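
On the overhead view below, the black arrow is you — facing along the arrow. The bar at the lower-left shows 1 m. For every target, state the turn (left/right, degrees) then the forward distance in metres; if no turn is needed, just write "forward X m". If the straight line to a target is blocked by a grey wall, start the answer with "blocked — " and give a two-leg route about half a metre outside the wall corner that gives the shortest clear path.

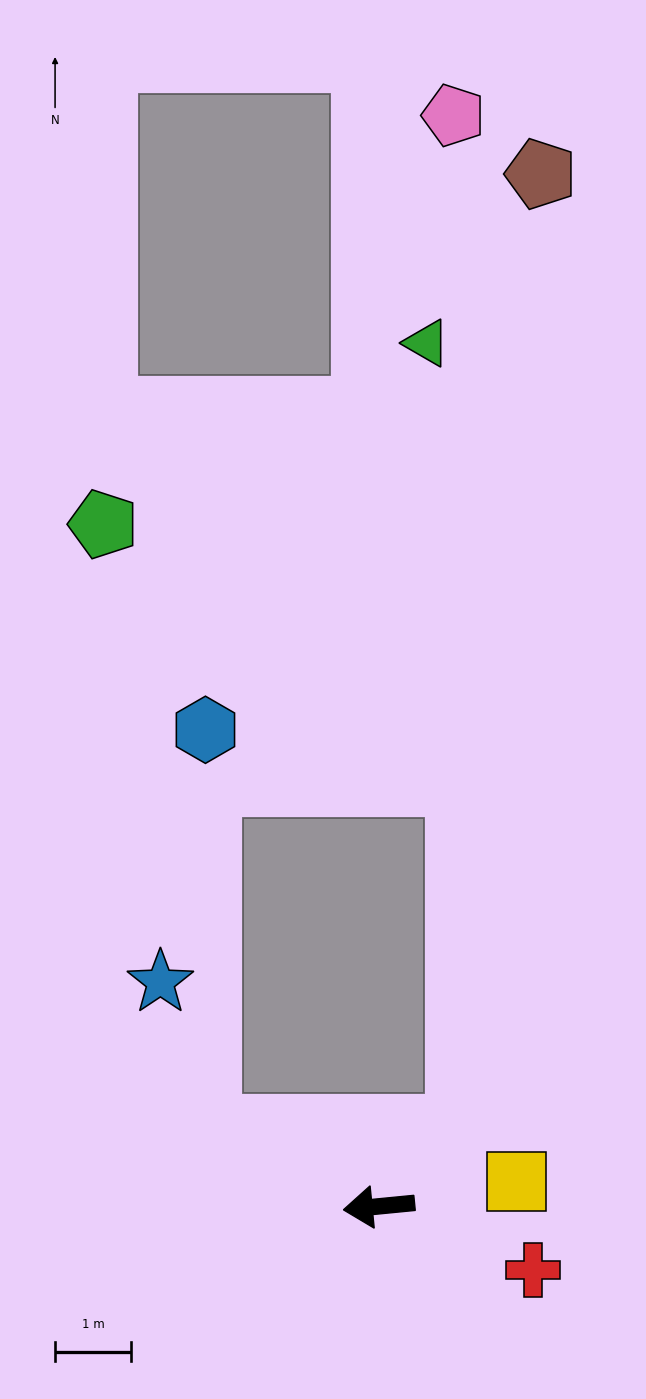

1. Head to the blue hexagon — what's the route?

blocked — turn right 31°, forward 2.5 m, then turn right 64°, forward 5.2 m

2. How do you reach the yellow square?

turn right 175°, forward 1.8 m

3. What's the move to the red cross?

turn left 152°, forward 2.2 m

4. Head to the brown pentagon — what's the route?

blocked — turn right 140°, forward 1.5 m, then turn left 39°, forward 12.6 m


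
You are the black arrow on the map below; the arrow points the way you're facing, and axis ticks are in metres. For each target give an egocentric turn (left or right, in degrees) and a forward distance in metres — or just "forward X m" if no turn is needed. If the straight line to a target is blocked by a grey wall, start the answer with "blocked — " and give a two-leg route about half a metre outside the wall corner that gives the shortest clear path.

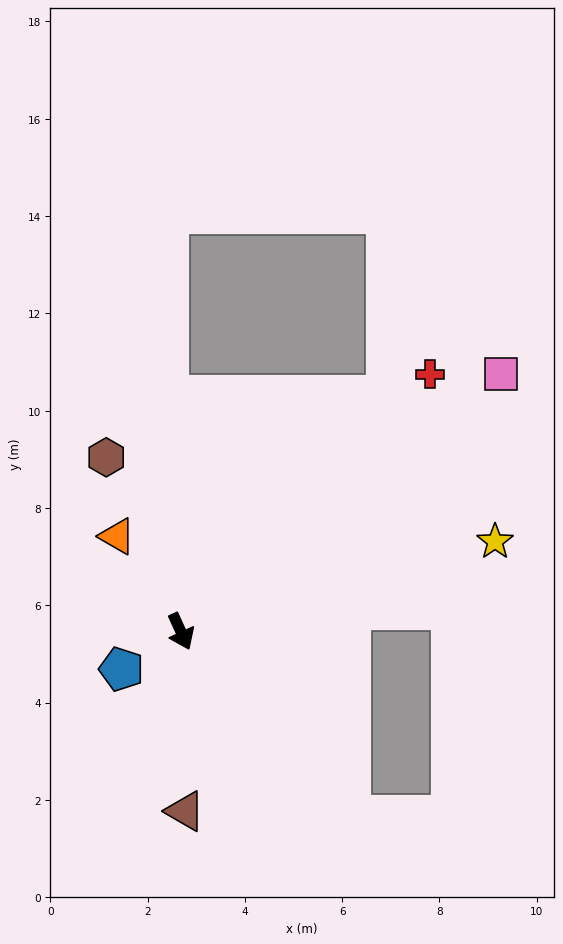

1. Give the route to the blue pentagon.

turn right 82°, forward 1.4 m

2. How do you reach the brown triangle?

turn right 23°, forward 3.7 m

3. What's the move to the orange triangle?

turn right 171°, forward 2.4 m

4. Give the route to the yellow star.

turn left 81°, forward 6.7 m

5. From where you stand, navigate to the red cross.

turn left 111°, forward 7.4 m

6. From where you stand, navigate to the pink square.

turn left 104°, forward 8.4 m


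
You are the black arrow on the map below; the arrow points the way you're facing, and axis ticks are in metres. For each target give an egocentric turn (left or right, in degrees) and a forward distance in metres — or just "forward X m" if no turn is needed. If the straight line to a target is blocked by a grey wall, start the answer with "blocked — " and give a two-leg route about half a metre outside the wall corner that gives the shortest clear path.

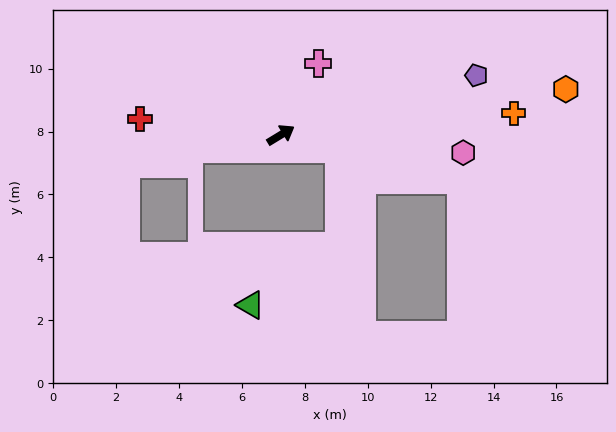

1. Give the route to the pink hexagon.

turn right 37°, forward 5.8 m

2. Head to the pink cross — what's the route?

turn left 31°, forward 2.6 m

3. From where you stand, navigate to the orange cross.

turn right 26°, forward 7.4 m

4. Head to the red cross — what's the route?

turn left 142°, forward 4.5 m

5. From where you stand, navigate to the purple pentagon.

turn right 14°, forward 6.5 m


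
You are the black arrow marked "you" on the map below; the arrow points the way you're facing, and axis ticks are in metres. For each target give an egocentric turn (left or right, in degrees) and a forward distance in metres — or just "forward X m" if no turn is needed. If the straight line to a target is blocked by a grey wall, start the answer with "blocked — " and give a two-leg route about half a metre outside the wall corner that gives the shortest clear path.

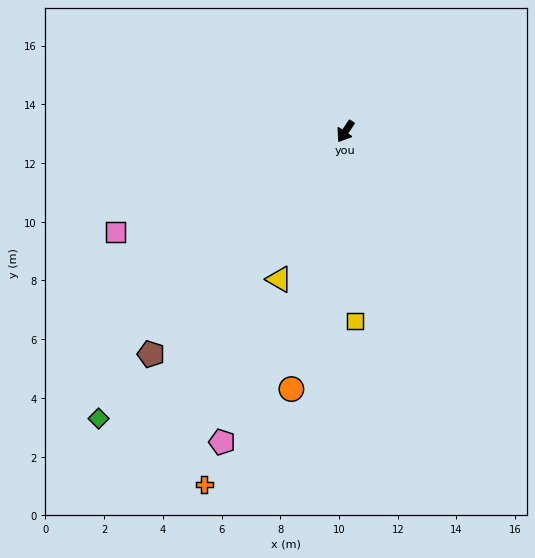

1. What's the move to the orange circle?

turn left 22°, forward 9.0 m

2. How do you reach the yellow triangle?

turn left 10°, forward 5.5 m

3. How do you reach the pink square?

turn right 33°, forward 8.6 m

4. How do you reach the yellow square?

turn left 37°, forward 6.5 m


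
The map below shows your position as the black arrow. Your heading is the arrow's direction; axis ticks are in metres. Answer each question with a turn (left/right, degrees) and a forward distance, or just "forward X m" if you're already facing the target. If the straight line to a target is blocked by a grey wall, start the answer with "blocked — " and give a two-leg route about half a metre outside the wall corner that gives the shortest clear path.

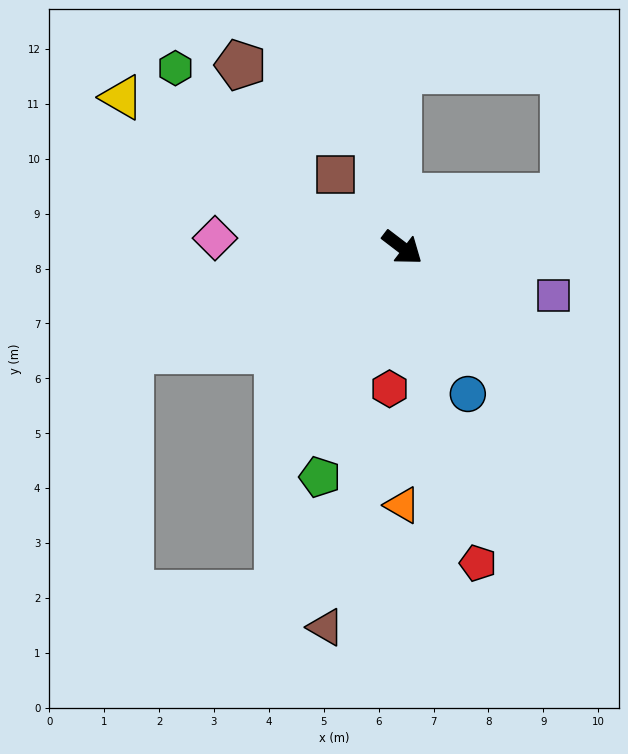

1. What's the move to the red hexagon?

turn right 58°, forward 2.6 m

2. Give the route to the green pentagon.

turn right 72°, forward 4.4 m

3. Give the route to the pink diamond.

turn right 146°, forward 3.4 m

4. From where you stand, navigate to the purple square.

turn left 20°, forward 2.9 m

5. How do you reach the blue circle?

turn right 29°, forward 2.9 m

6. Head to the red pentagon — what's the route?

turn right 39°, forward 5.9 m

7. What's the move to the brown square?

turn left 170°, forward 1.8 m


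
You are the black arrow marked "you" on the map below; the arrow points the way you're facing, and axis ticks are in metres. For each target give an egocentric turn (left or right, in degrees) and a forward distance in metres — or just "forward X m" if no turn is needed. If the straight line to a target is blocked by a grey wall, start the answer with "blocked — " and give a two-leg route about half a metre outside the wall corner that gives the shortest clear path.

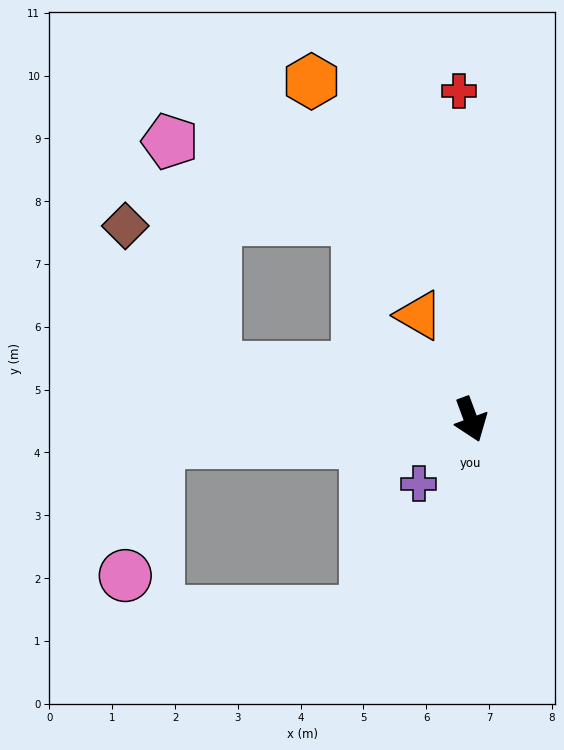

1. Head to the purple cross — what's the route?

turn right 59°, forward 1.3 m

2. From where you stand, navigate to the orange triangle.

turn right 174°, forward 1.9 m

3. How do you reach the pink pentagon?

blocked — turn right 122°, forward 4.2 m, then turn right 67°, forward 3.7 m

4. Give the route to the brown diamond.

blocked — turn right 122°, forward 4.2 m, then turn right 46°, forward 2.7 m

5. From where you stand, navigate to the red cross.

turn left 162°, forward 5.2 m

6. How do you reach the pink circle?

blocked — turn right 106°, forward 5.0 m, then turn left 72°, forward 2.2 m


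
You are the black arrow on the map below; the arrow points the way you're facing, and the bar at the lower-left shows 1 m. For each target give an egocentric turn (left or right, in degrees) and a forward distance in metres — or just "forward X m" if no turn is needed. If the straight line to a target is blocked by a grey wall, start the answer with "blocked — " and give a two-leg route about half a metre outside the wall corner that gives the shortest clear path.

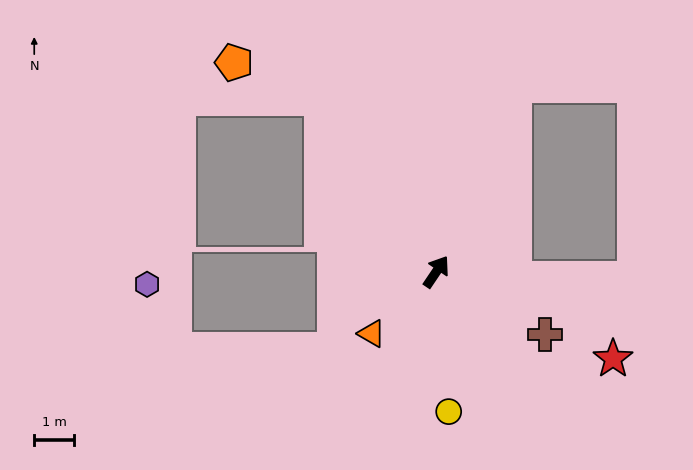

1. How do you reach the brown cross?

turn right 86°, forward 3.1 m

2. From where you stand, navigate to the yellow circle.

turn right 141°, forward 3.5 m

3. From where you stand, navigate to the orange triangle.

turn left 168°, forward 2.2 m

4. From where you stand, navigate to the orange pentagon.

blocked — turn left 68°, forward 5.2 m, then turn left 33°, forward 2.4 m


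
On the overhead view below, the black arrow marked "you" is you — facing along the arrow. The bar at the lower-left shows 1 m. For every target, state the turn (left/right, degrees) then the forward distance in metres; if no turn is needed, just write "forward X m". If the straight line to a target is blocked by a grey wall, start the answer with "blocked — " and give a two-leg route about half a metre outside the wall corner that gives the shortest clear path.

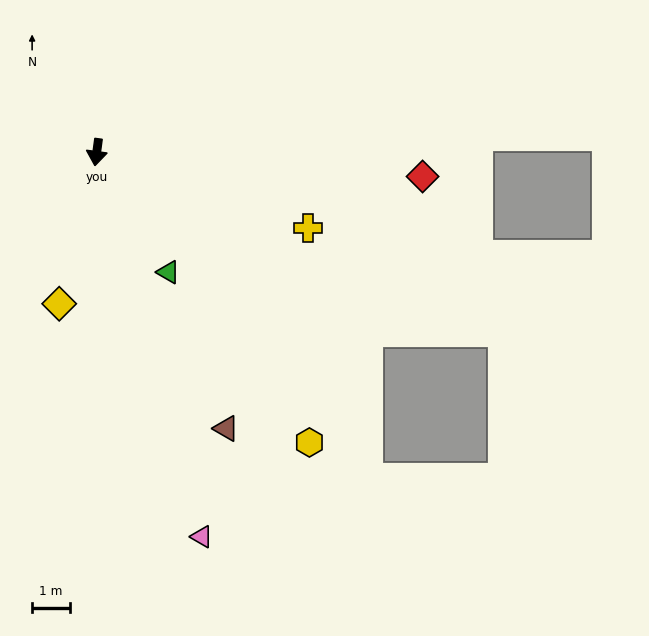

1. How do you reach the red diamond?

turn left 93°, forward 8.7 m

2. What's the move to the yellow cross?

turn left 78°, forward 6.0 m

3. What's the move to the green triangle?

turn left 38°, forward 3.7 m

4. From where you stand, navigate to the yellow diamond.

turn right 6°, forward 4.2 m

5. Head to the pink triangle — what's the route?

turn left 23°, forward 10.7 m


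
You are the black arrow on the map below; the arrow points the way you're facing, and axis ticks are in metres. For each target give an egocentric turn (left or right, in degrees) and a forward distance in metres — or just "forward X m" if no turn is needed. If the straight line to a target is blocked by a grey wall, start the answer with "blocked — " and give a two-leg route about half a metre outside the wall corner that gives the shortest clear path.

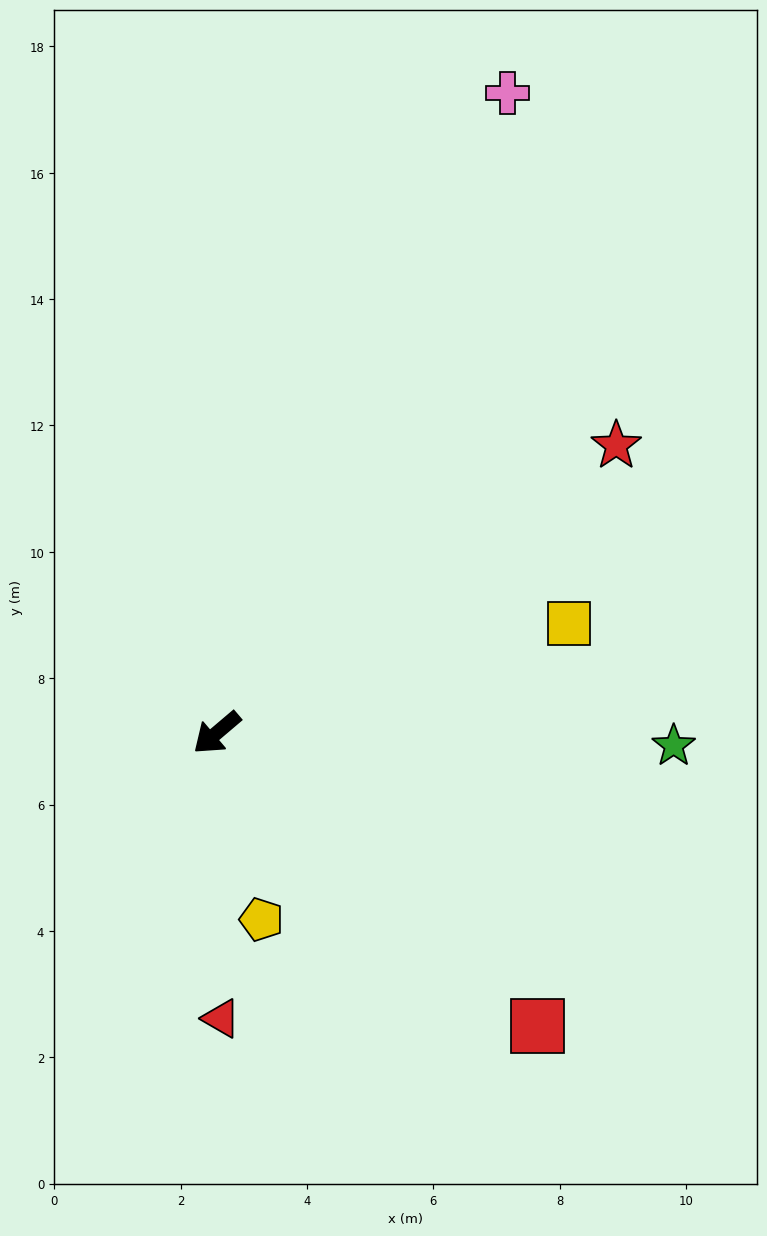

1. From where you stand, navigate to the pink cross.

turn right 155°, forward 11.1 m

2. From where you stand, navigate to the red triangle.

turn left 51°, forward 4.5 m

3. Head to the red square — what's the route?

turn left 97°, forward 6.9 m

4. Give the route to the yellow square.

turn left 157°, forward 5.8 m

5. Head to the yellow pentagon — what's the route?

turn left 63°, forward 3.0 m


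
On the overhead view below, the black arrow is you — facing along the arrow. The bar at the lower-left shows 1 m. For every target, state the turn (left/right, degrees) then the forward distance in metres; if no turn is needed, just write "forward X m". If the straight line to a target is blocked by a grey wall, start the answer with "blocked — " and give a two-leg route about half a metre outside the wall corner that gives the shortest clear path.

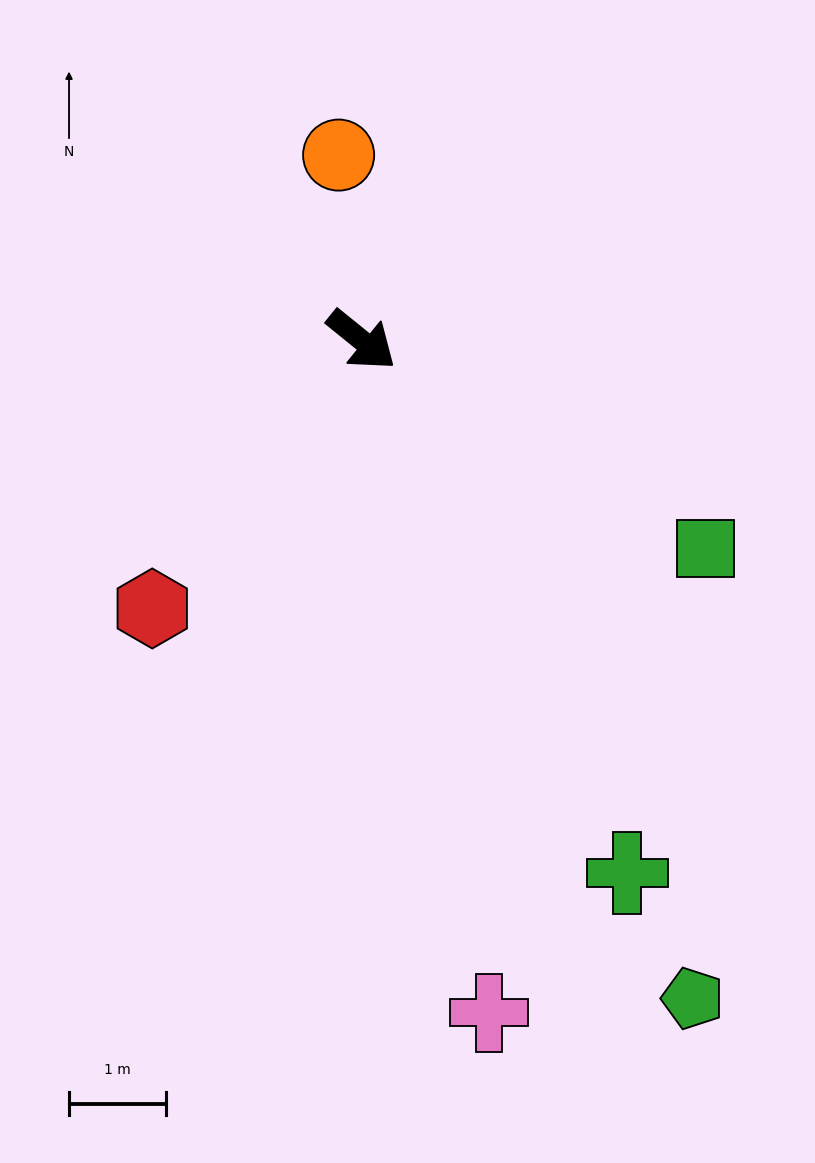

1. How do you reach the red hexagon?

turn right 89°, forward 3.5 m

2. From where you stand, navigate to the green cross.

turn right 25°, forward 6.2 m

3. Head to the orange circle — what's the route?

turn left 136°, forward 1.9 m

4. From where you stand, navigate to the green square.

turn left 8°, forward 4.2 m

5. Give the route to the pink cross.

turn right 40°, forward 7.1 m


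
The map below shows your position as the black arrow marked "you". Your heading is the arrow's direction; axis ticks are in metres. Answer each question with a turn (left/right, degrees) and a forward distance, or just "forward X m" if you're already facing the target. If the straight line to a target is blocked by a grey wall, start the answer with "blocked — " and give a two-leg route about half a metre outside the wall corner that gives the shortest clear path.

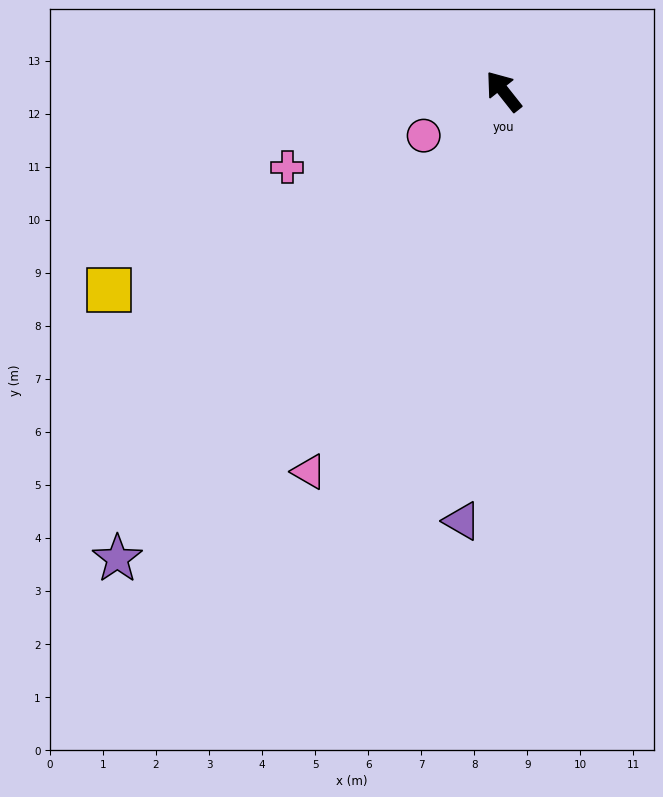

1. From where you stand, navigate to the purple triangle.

turn left 136°, forward 8.1 m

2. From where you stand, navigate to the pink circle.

turn left 81°, forward 1.7 m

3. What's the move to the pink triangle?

turn left 115°, forward 8.1 m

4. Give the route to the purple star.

turn left 102°, forward 11.4 m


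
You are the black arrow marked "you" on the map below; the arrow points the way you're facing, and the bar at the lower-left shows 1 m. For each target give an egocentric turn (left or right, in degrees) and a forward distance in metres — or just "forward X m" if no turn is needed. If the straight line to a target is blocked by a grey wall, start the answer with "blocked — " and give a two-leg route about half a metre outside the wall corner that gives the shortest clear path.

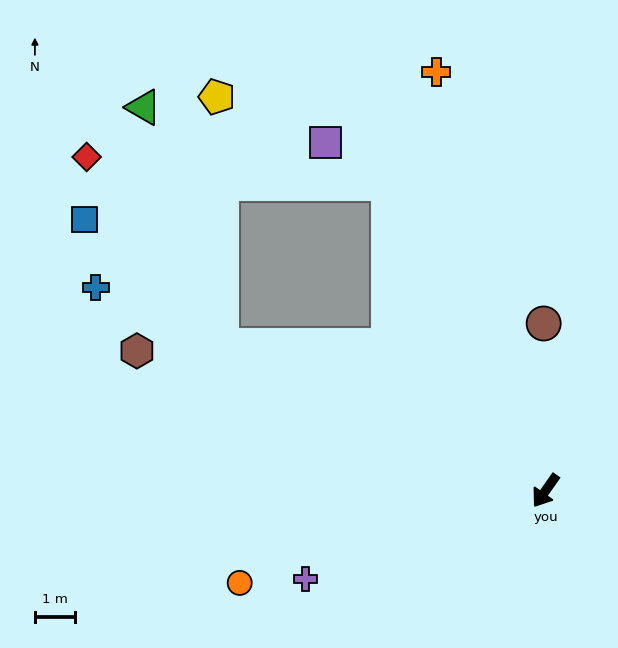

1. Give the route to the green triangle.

blocked — turn right 79°, forward 8.8 m, then turn right 48°, forward 6.2 m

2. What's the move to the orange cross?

turn right 130°, forward 10.7 m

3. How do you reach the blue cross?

turn right 79°, forward 12.2 m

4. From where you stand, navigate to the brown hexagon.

turn right 74°, forward 10.7 m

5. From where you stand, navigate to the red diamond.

blocked — turn right 79°, forward 8.8 m, then turn right 30°, forward 5.8 m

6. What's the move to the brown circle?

turn right 144°, forward 4.1 m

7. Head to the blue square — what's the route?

blocked — turn right 79°, forward 8.8 m, then turn right 18°, forward 4.6 m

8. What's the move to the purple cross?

turn right 35°, forward 6.3 m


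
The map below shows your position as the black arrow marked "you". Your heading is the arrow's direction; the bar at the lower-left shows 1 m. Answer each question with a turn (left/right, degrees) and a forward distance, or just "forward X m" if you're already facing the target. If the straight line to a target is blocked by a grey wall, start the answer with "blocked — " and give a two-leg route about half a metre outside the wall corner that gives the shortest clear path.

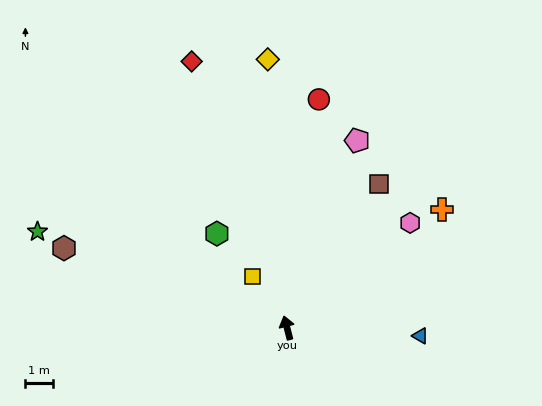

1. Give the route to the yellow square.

turn left 19°, forward 2.3 m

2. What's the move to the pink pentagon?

turn right 35°, forward 7.3 m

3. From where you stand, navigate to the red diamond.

turn left 5°, forward 10.4 m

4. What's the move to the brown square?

turn right 47°, forward 6.3 m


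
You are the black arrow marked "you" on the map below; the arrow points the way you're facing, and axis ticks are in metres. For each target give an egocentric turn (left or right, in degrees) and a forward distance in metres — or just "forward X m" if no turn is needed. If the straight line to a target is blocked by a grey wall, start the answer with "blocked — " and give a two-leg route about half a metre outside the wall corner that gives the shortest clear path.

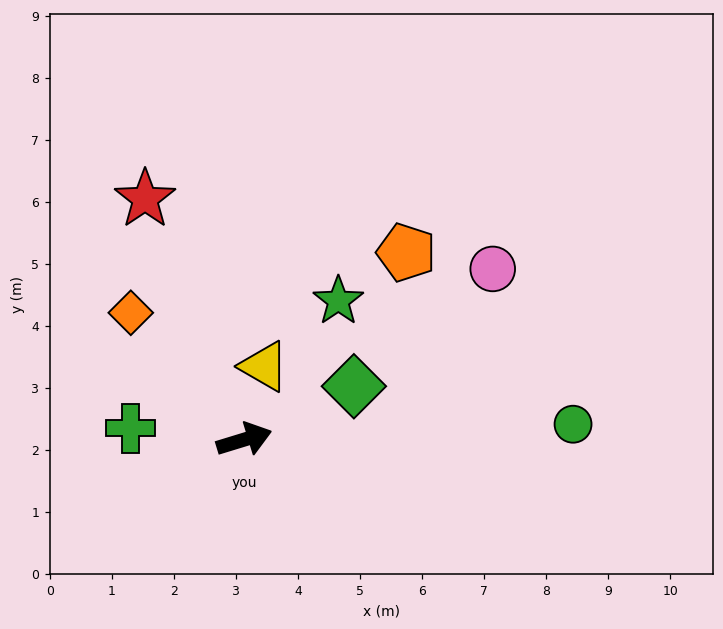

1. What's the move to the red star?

turn left 95°, forward 4.2 m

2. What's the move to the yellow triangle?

turn left 58°, forward 1.2 m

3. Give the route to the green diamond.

turn left 9°, forward 2.0 m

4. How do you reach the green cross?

turn left 157°, forward 1.8 m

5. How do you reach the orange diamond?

turn left 115°, forward 2.7 m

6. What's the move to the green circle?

turn right 14°, forward 5.3 m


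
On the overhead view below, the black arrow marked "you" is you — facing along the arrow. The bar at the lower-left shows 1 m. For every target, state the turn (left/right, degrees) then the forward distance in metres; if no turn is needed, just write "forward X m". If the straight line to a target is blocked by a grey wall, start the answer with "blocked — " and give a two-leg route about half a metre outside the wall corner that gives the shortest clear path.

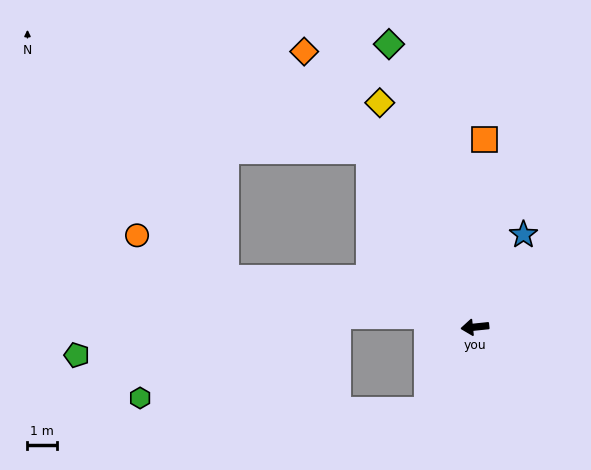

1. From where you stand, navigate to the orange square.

turn right 99°, forward 6.4 m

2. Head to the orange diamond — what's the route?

turn right 64°, forward 11.1 m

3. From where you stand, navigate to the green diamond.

turn right 79°, forward 10.1 m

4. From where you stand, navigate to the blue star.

turn right 124°, forward 3.6 m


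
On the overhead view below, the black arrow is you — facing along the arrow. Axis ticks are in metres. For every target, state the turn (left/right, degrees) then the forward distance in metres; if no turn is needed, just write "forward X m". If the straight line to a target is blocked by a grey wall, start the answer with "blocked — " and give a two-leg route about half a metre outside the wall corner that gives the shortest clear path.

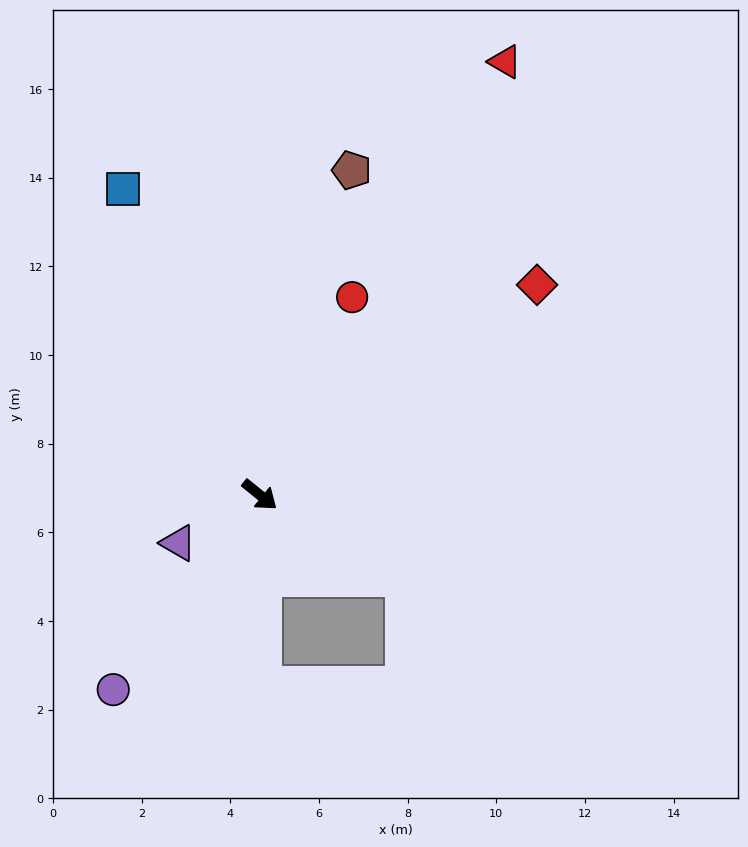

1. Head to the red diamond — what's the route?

turn left 76°, forward 7.8 m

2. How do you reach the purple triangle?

turn right 110°, forward 2.1 m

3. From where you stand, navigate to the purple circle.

turn right 88°, forward 5.5 m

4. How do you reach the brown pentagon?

turn left 113°, forward 7.6 m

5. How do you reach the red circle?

turn left 104°, forward 4.9 m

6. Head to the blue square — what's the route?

turn left 153°, forward 7.6 m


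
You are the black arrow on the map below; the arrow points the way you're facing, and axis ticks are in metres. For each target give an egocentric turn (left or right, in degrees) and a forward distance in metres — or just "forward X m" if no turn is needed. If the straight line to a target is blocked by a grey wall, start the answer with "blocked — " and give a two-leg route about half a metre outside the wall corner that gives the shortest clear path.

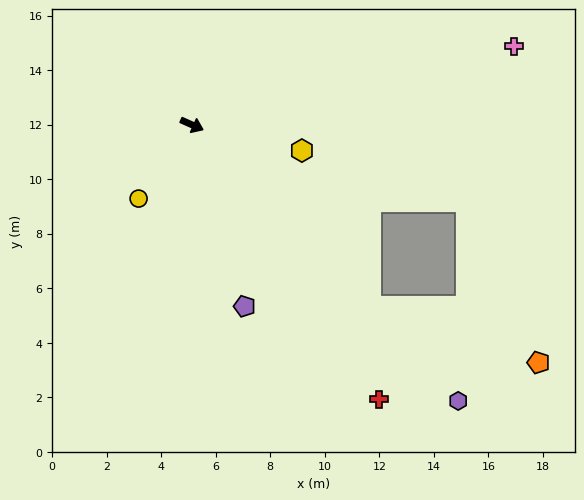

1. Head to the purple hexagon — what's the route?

turn right 22°, forward 14.1 m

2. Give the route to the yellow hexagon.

turn left 11°, forward 4.1 m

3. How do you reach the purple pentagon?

turn right 50°, forward 6.9 m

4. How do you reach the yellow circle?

turn right 102°, forward 3.3 m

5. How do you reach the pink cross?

turn left 38°, forward 12.2 m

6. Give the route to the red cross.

turn right 32°, forward 12.2 m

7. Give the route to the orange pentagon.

blocked — turn right 22°, forward 9.3 m, then turn left 28°, forward 6.5 m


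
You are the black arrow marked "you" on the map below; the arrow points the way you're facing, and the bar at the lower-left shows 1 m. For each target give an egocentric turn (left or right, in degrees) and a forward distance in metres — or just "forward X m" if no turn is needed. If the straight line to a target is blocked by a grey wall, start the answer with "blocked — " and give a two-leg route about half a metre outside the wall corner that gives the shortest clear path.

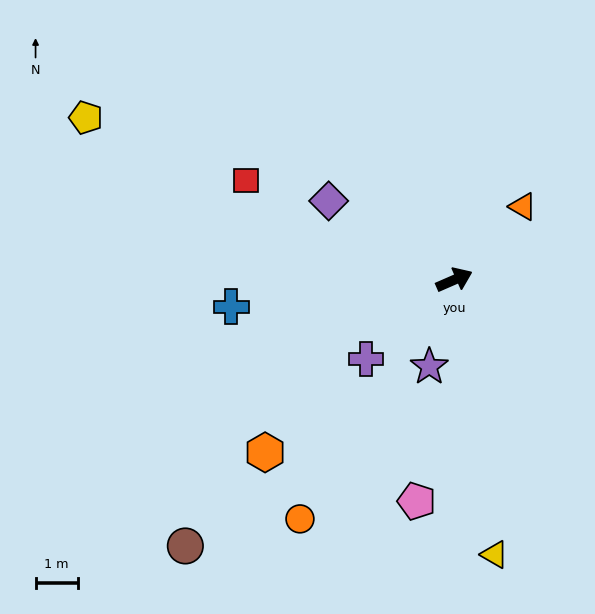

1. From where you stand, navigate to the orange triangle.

turn left 23°, forward 2.4 m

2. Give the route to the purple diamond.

turn left 124°, forward 3.5 m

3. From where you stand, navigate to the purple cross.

turn right 162°, forward 2.8 m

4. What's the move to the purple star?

turn right 130°, forward 2.1 m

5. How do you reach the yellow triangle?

turn right 105°, forward 6.6 m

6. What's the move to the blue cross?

turn left 163°, forward 5.3 m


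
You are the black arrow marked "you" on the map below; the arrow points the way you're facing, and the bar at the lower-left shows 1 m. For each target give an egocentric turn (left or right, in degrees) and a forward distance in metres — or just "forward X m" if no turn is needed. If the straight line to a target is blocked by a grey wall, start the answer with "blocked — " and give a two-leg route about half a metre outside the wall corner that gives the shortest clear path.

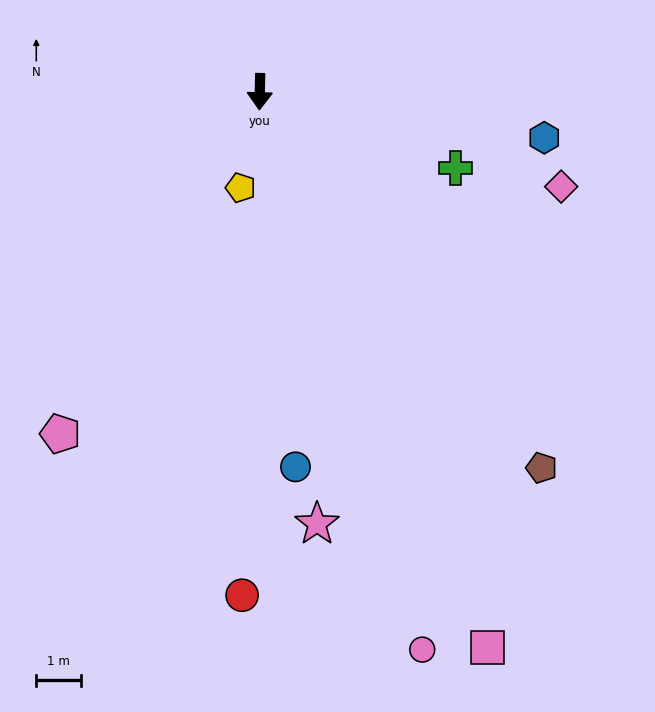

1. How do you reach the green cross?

turn left 70°, forward 4.7 m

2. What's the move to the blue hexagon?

turn left 82°, forward 6.5 m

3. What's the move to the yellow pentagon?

turn right 10°, forward 2.2 m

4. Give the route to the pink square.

turn left 24°, forward 13.5 m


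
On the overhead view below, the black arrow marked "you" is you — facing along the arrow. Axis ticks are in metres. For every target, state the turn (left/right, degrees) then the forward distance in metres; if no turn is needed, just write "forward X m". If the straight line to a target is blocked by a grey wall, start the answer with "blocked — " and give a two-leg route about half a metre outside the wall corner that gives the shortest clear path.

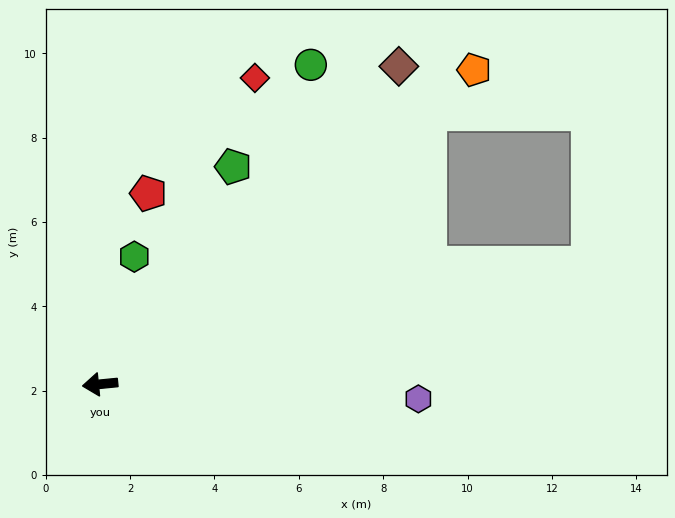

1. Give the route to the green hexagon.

turn right 111°, forward 3.1 m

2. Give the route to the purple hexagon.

turn left 172°, forward 7.6 m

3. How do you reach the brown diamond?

turn right 139°, forward 10.3 m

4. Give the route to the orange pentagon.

turn right 146°, forward 11.6 m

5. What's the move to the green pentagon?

turn right 127°, forward 6.0 m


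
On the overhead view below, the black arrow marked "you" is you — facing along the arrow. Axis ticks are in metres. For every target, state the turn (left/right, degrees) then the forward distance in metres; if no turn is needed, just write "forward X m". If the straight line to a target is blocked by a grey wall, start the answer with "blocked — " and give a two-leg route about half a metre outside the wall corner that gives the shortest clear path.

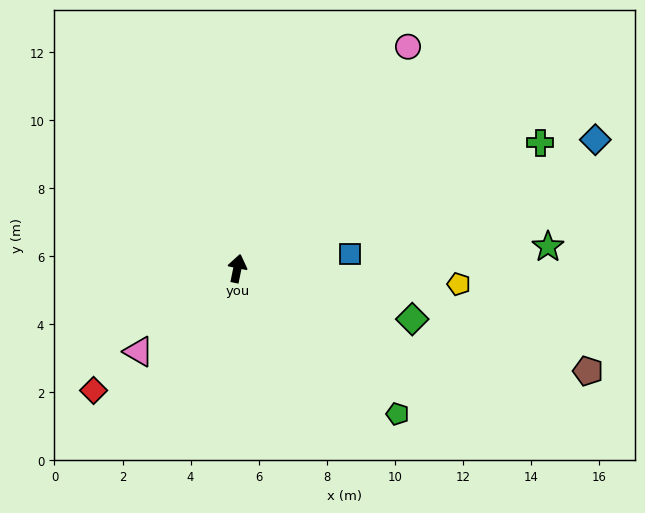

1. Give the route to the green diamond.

turn right 95°, forward 5.4 m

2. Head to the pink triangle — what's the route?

turn left 142°, forward 3.8 m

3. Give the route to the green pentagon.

turn right 121°, forward 6.4 m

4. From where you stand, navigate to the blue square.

turn right 71°, forward 3.3 m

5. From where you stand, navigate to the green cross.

turn right 56°, forward 9.6 m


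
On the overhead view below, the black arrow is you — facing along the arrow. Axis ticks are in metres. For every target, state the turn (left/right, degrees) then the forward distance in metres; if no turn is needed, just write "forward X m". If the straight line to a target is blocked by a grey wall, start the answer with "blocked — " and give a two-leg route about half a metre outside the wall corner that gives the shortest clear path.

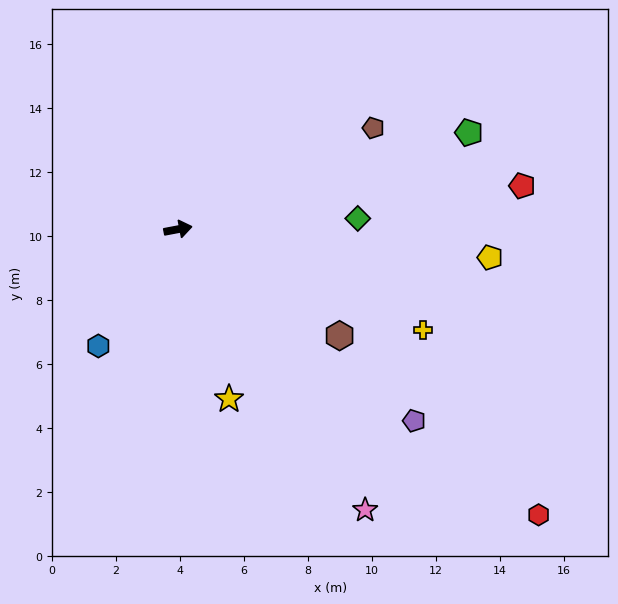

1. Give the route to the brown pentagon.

turn left 17°, forward 6.9 m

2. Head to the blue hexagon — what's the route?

turn right 135°, forward 4.4 m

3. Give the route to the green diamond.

turn right 7°, forward 5.6 m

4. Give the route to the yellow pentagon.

turn right 16°, forward 9.8 m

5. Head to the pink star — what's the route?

turn right 67°, forward 10.5 m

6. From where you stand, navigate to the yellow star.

turn right 84°, forward 5.5 m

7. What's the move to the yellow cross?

turn right 33°, forward 8.3 m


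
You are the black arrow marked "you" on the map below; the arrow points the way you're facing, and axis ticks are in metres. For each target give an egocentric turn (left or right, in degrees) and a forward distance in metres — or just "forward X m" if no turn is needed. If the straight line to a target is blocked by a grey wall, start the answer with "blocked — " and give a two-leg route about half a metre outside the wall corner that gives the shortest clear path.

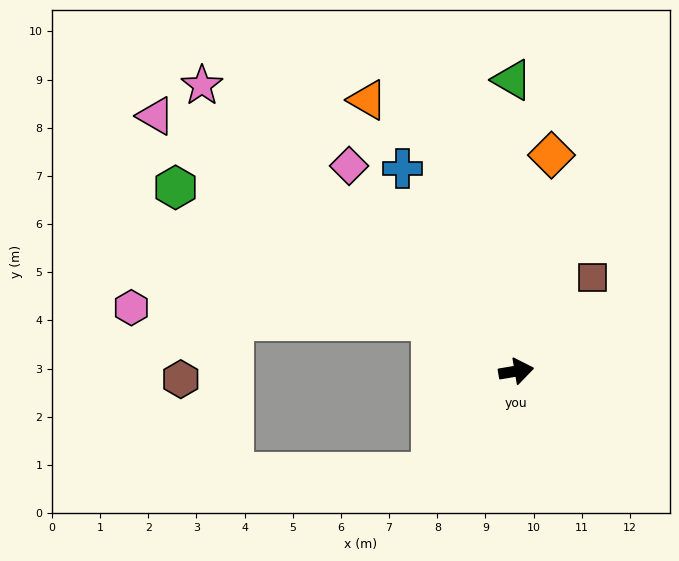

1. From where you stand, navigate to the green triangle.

turn left 81°, forward 6.0 m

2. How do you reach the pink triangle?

turn left 135°, forward 9.2 m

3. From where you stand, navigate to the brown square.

turn left 41°, forward 2.5 m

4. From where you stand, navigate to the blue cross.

turn left 110°, forward 4.8 m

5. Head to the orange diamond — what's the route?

turn left 71°, forward 4.5 m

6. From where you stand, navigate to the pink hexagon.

blocked — turn left 139°, forward 2.0 m, then turn left 29°, forward 6.2 m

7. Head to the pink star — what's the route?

turn left 128°, forward 8.8 m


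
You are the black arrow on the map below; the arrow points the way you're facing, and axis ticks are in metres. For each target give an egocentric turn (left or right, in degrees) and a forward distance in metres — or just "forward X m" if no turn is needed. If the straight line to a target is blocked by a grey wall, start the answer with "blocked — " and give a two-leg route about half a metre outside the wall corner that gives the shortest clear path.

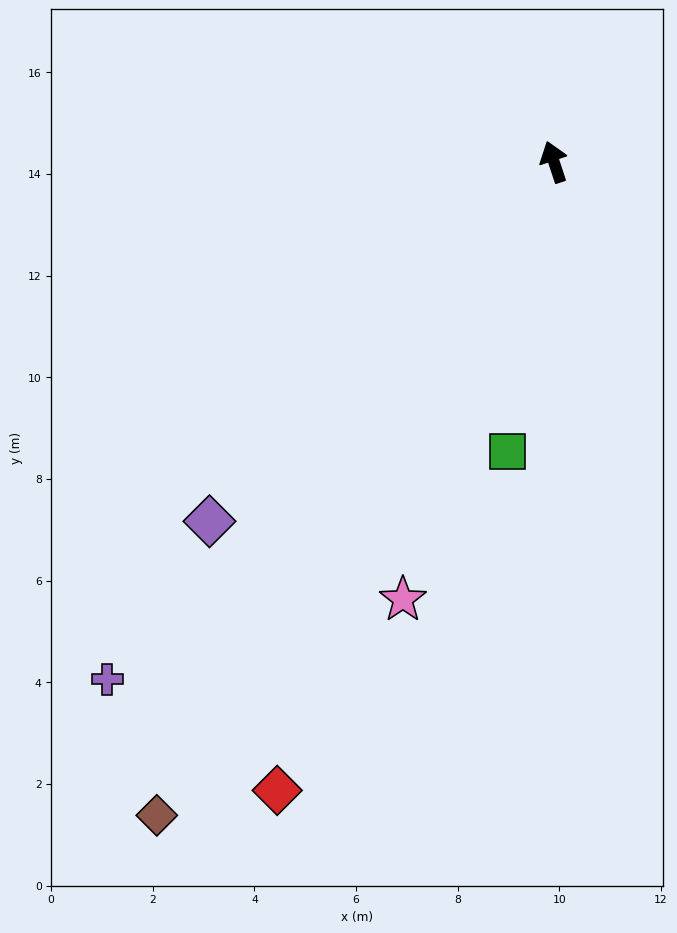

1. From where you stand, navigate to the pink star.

turn left 143°, forward 9.1 m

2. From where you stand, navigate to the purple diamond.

turn left 118°, forward 9.8 m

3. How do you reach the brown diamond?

turn left 130°, forward 15.0 m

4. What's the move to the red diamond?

turn left 138°, forward 13.5 m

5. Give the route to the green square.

turn left 153°, forward 5.8 m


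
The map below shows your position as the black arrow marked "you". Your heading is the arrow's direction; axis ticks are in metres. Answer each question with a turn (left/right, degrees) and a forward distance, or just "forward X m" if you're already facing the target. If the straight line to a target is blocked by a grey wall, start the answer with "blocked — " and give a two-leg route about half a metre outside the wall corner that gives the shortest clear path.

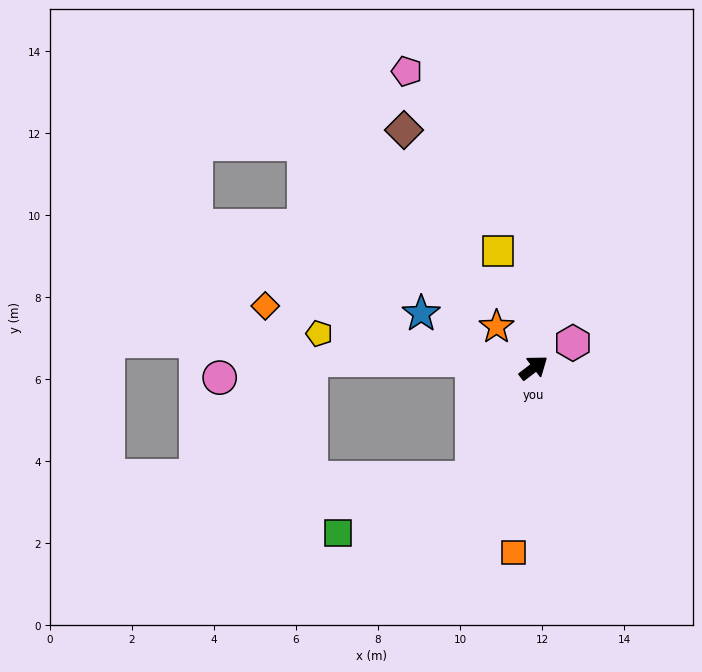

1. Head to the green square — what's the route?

blocked — turn right 156°, forward 3.1 m, then turn right 39°, forward 3.5 m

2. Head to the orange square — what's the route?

turn right 134°, forward 4.5 m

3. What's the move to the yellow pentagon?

turn left 134°, forward 5.3 m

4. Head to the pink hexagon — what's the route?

turn right 5°, forward 1.1 m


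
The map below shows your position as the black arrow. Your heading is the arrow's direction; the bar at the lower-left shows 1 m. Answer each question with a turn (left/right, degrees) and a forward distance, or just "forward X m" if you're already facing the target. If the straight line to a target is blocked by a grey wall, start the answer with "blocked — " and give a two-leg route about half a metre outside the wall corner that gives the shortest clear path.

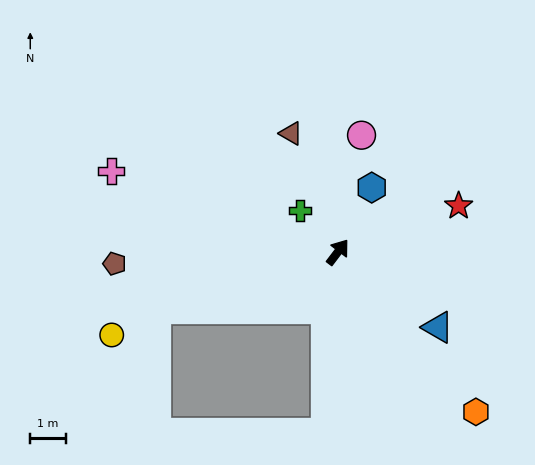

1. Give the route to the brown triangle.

turn left 59°, forward 3.6 m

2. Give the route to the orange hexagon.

turn right 102°, forward 5.9 m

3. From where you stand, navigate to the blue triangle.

turn right 90°, forward 3.5 m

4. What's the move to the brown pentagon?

turn left 130°, forward 6.3 m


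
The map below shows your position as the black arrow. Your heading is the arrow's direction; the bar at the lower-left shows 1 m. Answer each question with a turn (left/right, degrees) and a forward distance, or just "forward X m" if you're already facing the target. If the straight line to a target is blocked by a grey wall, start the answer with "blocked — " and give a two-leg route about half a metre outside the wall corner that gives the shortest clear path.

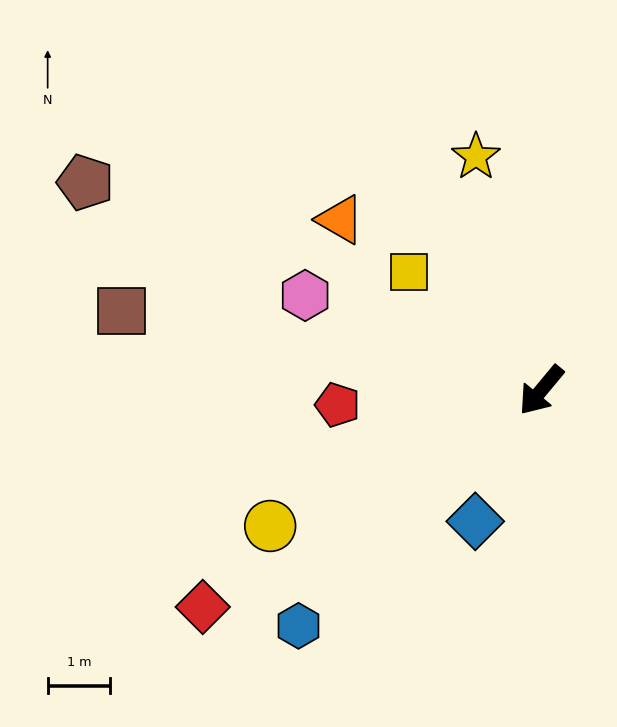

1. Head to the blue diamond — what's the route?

turn left 13°, forward 2.3 m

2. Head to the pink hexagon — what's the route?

turn right 72°, forward 4.1 m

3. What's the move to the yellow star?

turn right 125°, forward 3.9 m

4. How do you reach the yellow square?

turn right 92°, forward 2.8 m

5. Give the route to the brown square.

turn right 61°, forward 6.8 m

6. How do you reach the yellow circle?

turn right 24°, forward 4.9 m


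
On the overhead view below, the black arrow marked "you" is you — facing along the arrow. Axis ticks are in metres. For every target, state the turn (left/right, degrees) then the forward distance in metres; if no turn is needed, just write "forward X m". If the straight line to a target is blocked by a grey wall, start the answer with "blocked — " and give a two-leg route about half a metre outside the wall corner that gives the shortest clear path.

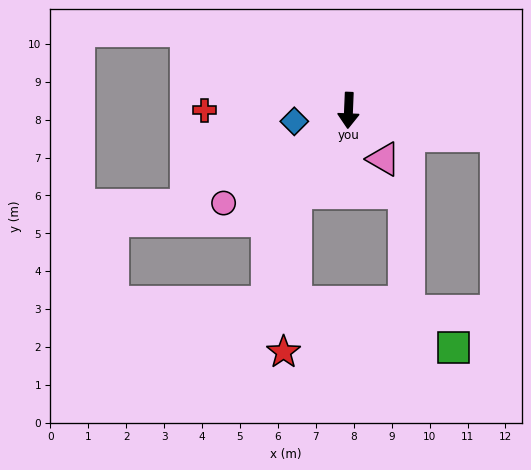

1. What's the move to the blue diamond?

turn right 76°, forward 1.5 m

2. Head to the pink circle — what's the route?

turn right 51°, forward 4.1 m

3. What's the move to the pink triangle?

turn left 38°, forward 1.6 m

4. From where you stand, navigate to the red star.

blocked — turn right 30°, forward 2.6 m, then turn left 28°, forward 4.2 m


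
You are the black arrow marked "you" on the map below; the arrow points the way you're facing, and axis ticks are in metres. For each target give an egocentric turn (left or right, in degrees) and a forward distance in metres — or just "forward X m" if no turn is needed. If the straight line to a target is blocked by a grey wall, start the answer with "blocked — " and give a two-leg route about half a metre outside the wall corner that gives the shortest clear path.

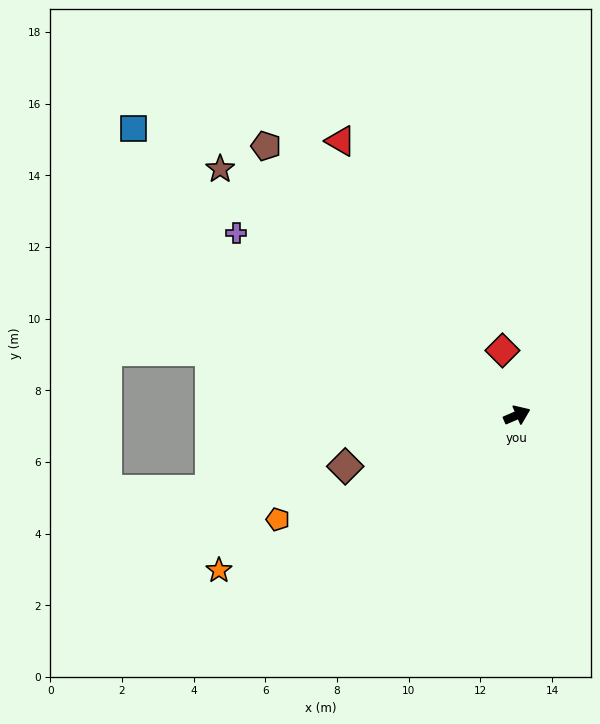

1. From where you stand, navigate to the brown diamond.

turn left 173°, forward 5.0 m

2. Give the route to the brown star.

turn left 117°, forward 10.8 m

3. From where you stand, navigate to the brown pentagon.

turn left 110°, forward 10.3 m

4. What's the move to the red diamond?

turn left 79°, forward 1.9 m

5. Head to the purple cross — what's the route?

turn left 124°, forward 9.3 m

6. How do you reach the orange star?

turn right 176°, forward 9.4 m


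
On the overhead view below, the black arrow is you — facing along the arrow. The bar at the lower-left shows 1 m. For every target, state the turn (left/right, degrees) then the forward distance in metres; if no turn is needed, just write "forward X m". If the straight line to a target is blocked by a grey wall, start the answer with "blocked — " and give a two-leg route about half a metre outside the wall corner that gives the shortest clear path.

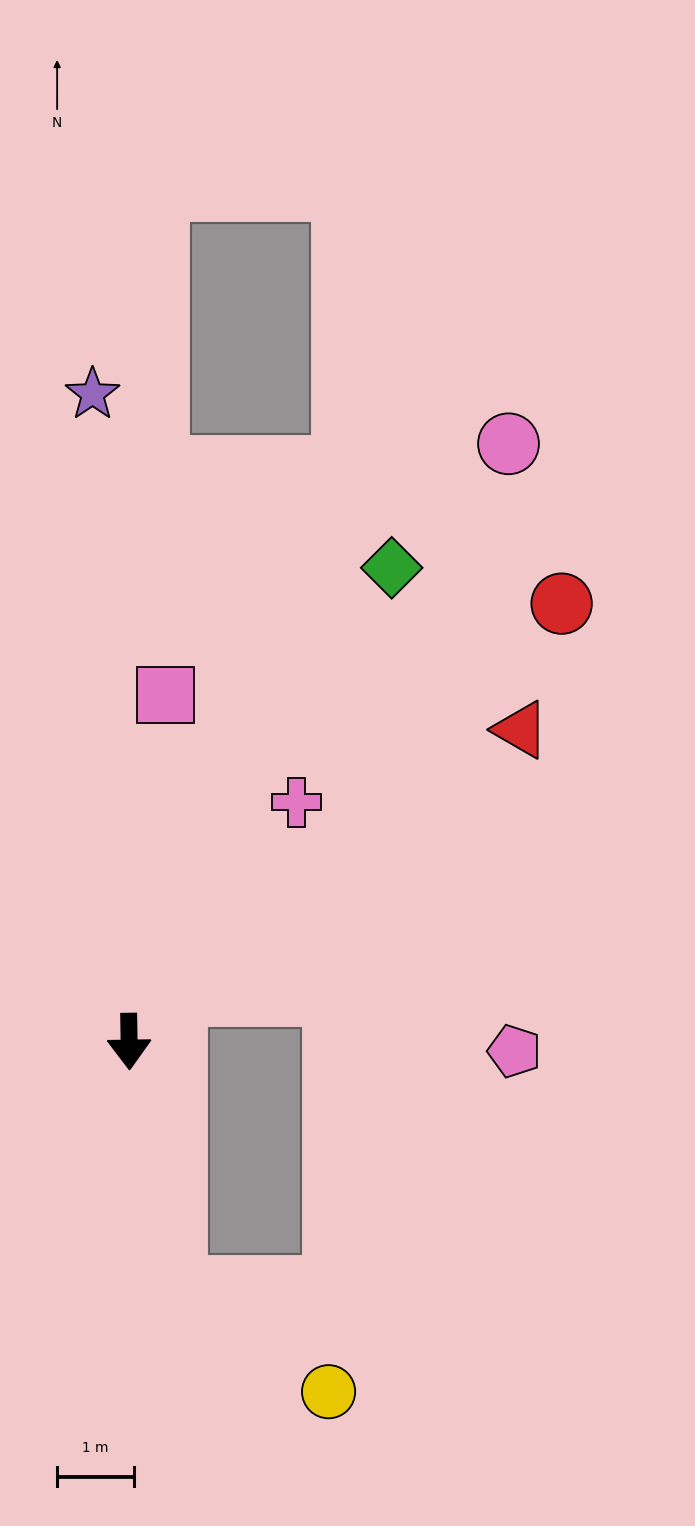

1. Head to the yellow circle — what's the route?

blocked — turn left 9°, forward 3.3 m, then turn left 46°, forward 2.4 m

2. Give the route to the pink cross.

turn left 144°, forward 3.8 m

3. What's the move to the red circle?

turn left 134°, forward 8.0 m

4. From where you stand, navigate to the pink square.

turn left 173°, forward 4.5 m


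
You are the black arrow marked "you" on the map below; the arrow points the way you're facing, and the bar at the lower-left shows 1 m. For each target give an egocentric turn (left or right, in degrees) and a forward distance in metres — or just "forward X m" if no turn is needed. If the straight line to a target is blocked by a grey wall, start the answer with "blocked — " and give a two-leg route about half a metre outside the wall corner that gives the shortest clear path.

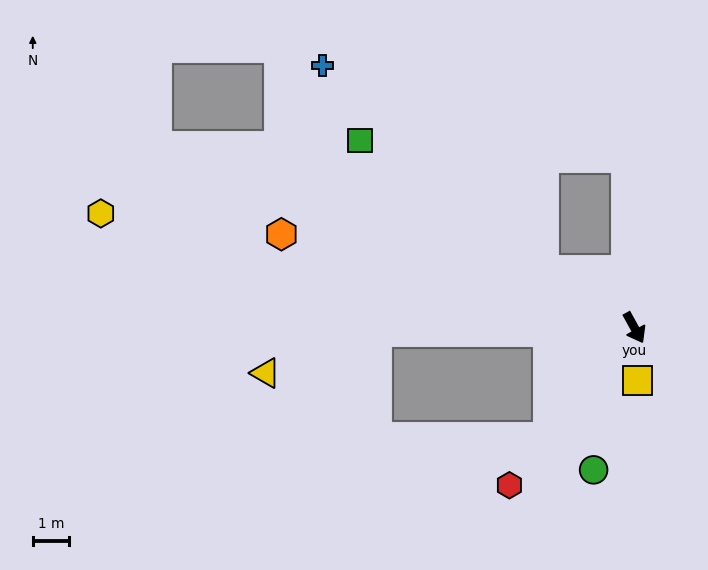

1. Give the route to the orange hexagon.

turn right 134°, forward 10.0 m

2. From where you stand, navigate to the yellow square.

turn right 26°, forward 1.4 m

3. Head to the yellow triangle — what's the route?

blocked — turn right 118°, forward 7.1 m, then turn left 19°, forward 3.3 m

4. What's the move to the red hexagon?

turn right 67°, forward 5.5 m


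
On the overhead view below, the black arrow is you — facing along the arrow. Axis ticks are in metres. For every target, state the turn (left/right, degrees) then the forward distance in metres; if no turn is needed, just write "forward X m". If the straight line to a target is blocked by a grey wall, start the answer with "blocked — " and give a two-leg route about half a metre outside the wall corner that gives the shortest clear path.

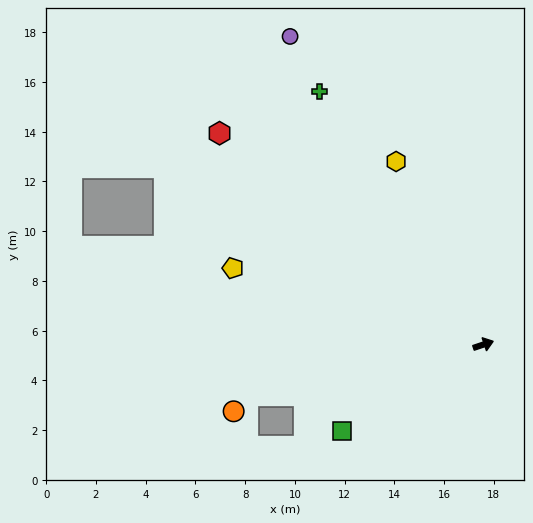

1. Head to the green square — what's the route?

turn right 167°, forward 6.6 m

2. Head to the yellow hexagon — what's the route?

turn left 97°, forward 8.2 m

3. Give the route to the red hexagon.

turn left 123°, forward 13.6 m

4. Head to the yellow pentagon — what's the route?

turn left 144°, forward 10.5 m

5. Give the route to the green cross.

turn left 104°, forward 12.1 m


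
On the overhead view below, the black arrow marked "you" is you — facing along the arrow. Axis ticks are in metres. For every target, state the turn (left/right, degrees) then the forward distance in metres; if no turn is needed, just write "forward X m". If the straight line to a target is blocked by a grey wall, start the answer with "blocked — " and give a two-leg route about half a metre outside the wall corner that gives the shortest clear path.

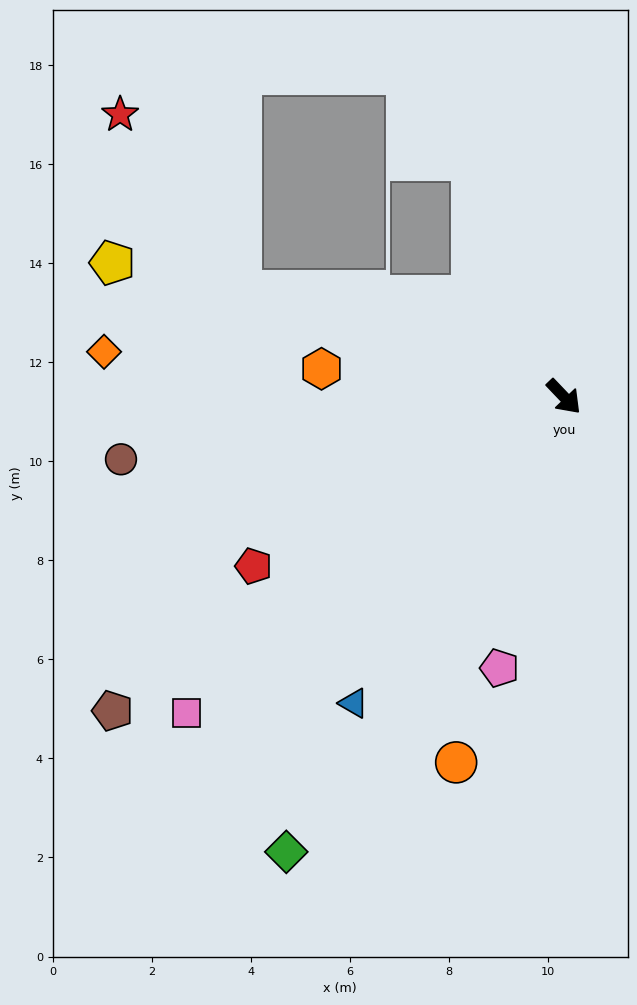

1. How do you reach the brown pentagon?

turn right 99°, forward 11.1 m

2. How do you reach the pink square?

turn right 94°, forward 9.9 m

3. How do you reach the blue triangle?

turn right 78°, forward 7.5 m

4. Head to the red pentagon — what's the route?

turn right 105°, forward 7.1 m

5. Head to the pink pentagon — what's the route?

turn right 57°, forward 5.6 m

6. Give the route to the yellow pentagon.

turn right 150°, forward 9.5 m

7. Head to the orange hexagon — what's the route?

turn right 140°, forward 4.9 m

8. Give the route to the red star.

blocked — turn right 152°, forward 6.9 m, then turn right 37°, forward 4.3 m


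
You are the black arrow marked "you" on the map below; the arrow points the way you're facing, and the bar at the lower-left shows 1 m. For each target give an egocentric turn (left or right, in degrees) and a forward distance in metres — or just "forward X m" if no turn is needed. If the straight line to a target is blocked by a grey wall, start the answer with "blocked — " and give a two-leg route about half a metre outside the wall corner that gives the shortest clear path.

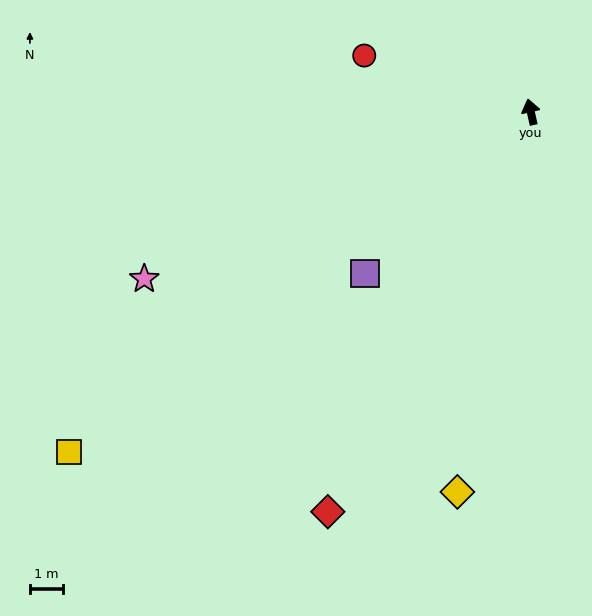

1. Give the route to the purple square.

turn left 122°, forward 7.0 m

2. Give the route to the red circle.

turn left 59°, forward 5.4 m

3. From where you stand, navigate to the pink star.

turn left 101°, forward 12.8 m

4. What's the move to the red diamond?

turn left 140°, forward 13.7 m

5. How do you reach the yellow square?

turn left 114°, forward 17.5 m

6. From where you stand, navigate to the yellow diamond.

turn left 156°, forward 11.8 m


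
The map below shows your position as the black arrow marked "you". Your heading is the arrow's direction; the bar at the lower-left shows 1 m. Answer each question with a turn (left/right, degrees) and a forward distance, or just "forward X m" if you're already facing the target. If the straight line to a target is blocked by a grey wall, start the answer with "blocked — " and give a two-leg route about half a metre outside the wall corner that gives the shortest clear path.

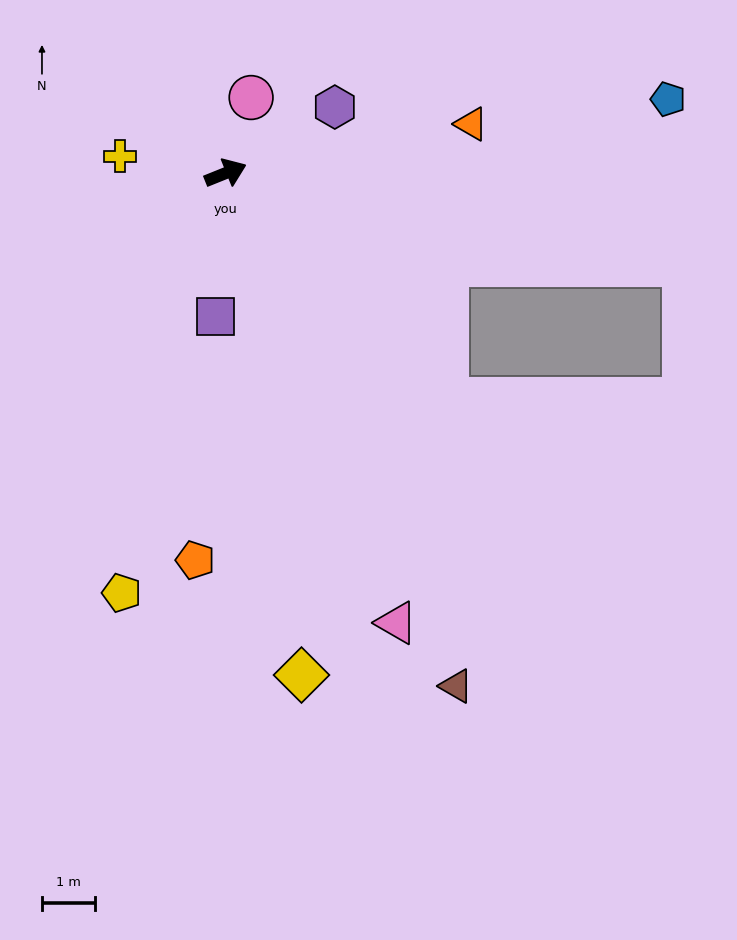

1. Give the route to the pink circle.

turn left 49°, forward 1.5 m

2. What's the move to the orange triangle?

turn right 11°, forward 4.7 m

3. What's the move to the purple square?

turn right 116°, forward 2.7 m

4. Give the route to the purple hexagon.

turn left 9°, forward 2.4 m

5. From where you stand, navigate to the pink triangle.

turn right 91°, forward 9.1 m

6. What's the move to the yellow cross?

turn left 149°, forward 2.0 m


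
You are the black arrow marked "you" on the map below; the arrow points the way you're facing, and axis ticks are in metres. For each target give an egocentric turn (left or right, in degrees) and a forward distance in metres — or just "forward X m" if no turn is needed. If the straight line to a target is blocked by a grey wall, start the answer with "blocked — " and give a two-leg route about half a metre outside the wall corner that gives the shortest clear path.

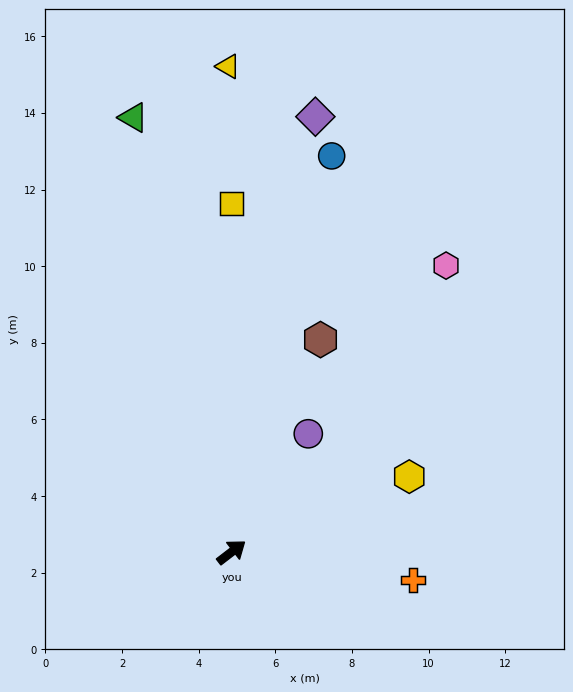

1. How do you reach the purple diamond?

turn left 42°, forward 11.6 m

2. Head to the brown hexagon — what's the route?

turn left 30°, forward 6.0 m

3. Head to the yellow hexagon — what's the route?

turn right 15°, forward 5.0 m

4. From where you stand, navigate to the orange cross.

turn right 46°, forward 4.8 m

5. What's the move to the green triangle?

turn left 65°, forward 11.6 m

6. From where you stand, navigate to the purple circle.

turn left 19°, forward 3.7 m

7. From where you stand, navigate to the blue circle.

turn left 38°, forward 10.7 m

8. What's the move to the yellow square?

turn left 52°, forward 9.1 m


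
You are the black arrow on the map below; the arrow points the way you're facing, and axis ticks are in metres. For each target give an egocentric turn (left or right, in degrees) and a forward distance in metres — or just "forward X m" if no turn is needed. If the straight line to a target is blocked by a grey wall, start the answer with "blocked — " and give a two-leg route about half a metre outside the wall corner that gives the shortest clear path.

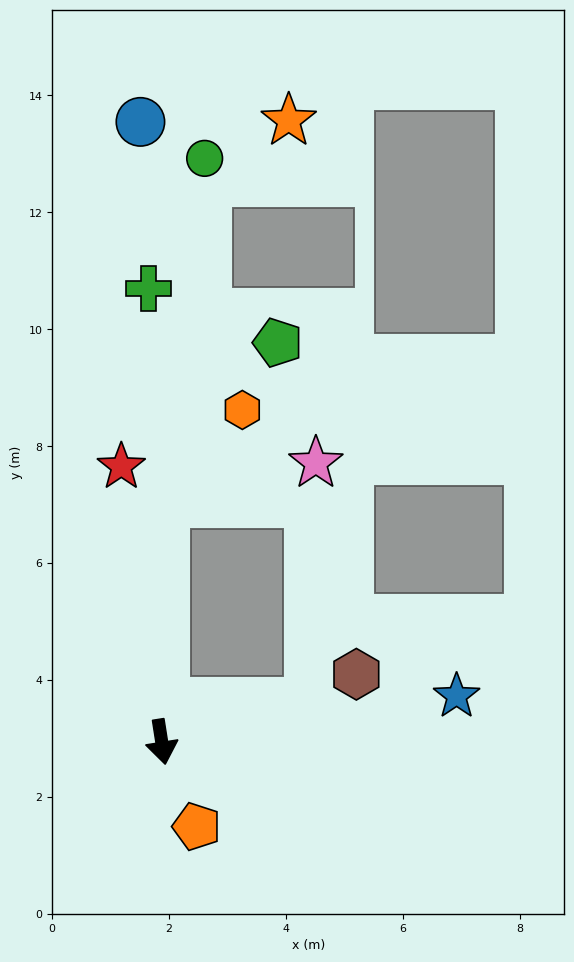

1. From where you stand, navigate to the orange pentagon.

turn left 13°, forward 1.6 m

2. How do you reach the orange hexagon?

blocked — turn left 170°, forward 4.1 m, then turn right 39°, forward 2.1 m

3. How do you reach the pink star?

blocked — turn left 96°, forward 2.6 m, then turn left 73°, forward 4.1 m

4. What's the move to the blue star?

turn left 90°, forward 5.1 m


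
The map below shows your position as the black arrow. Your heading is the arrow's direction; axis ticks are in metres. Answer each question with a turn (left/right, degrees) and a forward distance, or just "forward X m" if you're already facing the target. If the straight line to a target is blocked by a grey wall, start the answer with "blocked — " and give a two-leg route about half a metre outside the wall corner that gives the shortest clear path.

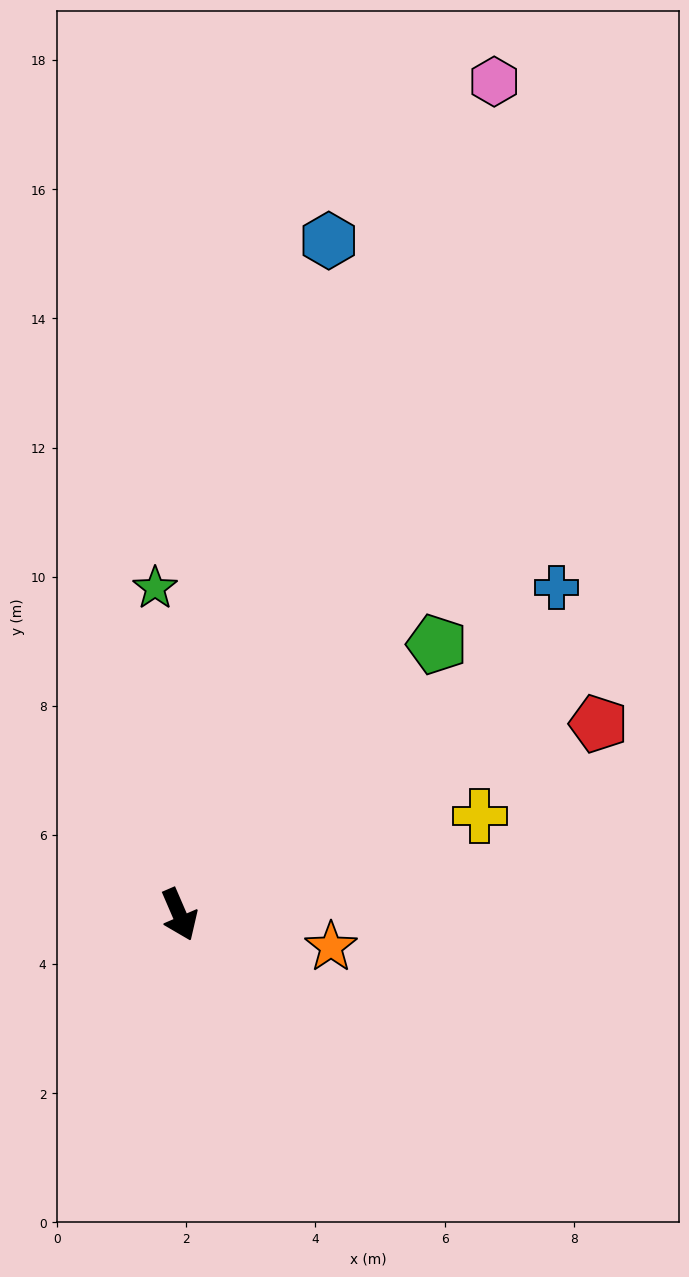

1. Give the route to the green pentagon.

turn left 113°, forward 5.8 m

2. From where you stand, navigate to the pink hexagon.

turn left 136°, forward 13.8 m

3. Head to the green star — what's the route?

turn left 161°, forward 5.1 m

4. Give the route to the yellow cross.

turn left 85°, forward 4.9 m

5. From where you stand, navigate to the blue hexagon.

turn left 144°, forward 10.7 m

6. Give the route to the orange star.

turn left 55°, forward 2.4 m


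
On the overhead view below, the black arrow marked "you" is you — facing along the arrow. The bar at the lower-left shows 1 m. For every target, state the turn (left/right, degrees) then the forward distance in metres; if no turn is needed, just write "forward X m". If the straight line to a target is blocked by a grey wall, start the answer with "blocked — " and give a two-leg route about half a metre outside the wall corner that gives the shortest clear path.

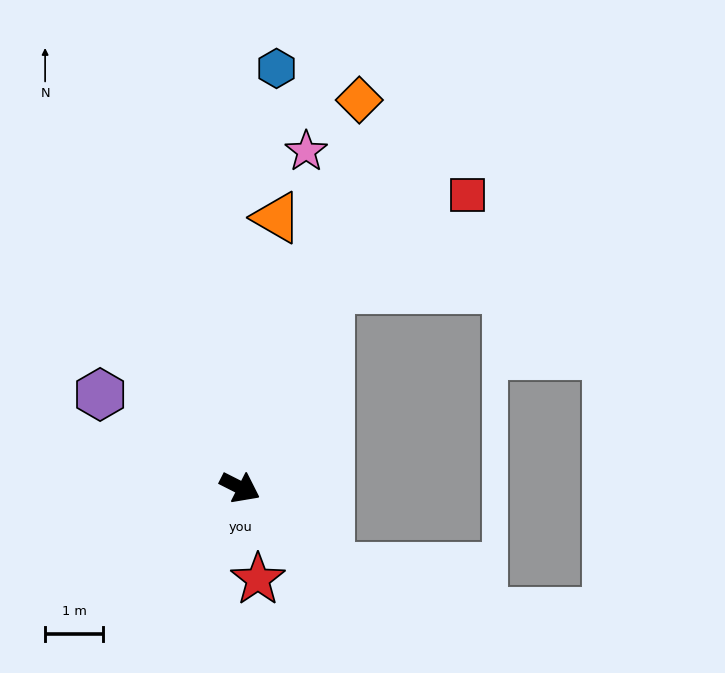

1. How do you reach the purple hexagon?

turn left 173°, forward 2.9 m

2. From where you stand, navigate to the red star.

turn right 52°, forward 1.6 m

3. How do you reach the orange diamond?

turn left 100°, forward 7.0 m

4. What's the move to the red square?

blocked — turn left 92°, forward 3.8 m, then turn right 31°, forward 2.9 m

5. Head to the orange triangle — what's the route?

turn left 109°, forward 4.7 m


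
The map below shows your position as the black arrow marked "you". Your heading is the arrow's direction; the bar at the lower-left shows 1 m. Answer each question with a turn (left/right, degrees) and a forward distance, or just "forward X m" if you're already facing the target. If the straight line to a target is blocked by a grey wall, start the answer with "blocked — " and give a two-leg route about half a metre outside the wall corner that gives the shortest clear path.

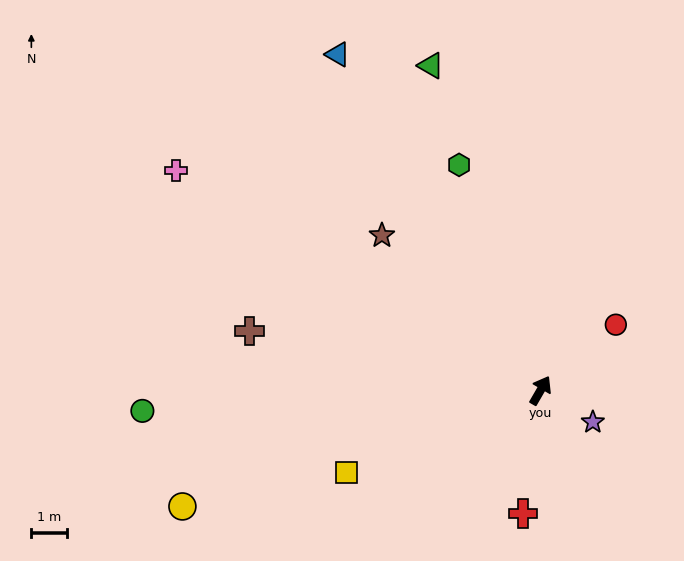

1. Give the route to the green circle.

turn left 123°, forward 11.3 m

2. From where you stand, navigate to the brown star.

turn left 76°, forward 6.3 m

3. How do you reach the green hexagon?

turn left 50°, forward 6.8 m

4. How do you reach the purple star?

turn right 91°, forward 1.7 m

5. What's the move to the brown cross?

turn left 109°, forward 8.4 m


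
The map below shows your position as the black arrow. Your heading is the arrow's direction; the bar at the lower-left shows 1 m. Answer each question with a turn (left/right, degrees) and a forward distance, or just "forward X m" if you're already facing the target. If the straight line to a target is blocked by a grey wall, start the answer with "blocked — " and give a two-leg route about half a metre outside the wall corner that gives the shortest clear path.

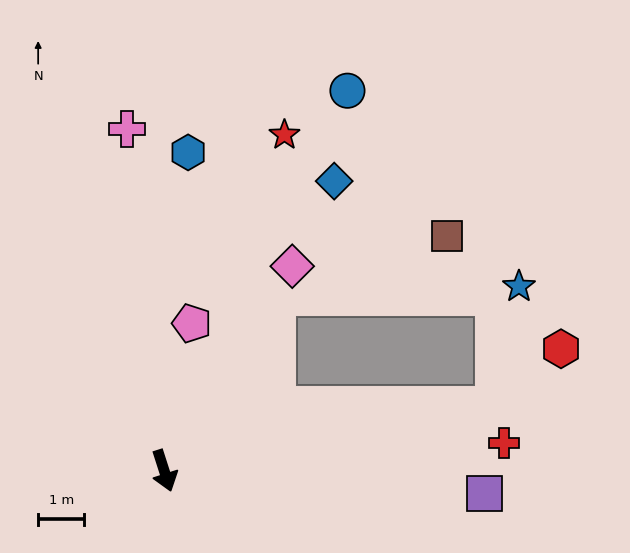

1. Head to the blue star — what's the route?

blocked — turn left 129°, forward 4.5 m, then turn right 54°, forward 5.3 m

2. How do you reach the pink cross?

turn left 168°, forward 7.4 m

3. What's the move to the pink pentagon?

turn left 152°, forward 3.2 m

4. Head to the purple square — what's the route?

turn left 68°, forward 7.0 m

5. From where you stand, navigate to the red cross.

turn left 77°, forward 7.4 m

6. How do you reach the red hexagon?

blocked — turn left 83°, forward 7.3 m, then turn left 30°, forward 1.9 m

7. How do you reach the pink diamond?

turn left 130°, forward 5.2 m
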